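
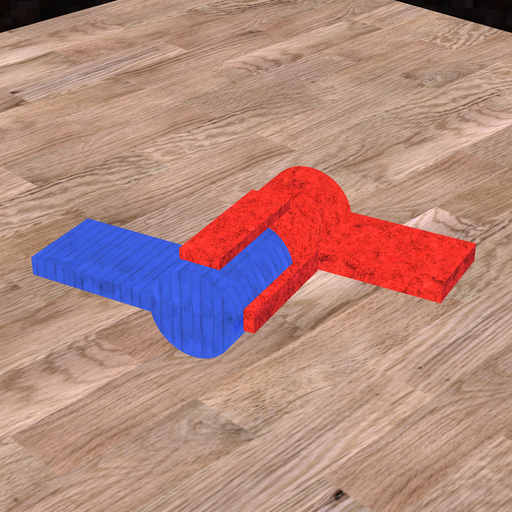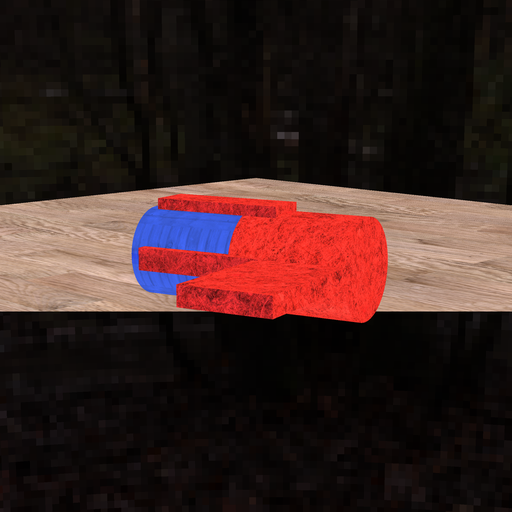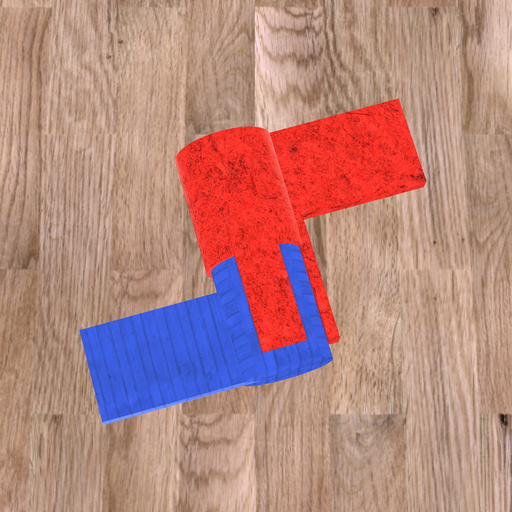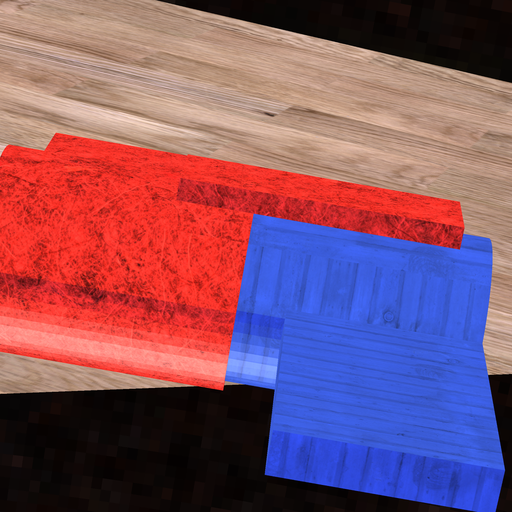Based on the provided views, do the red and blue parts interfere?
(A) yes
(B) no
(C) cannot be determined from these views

(A) yes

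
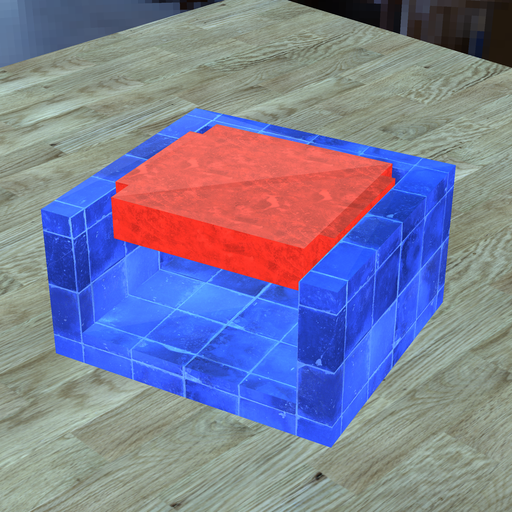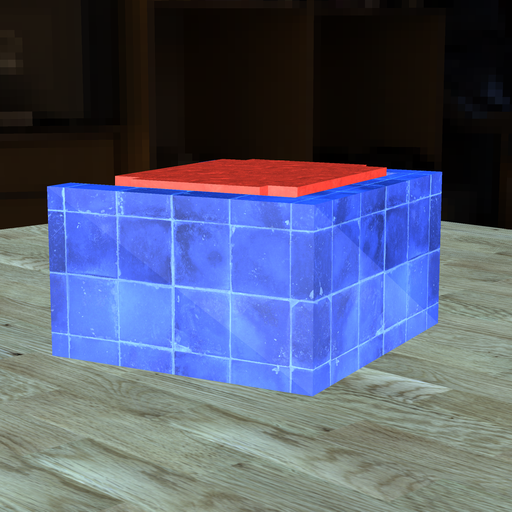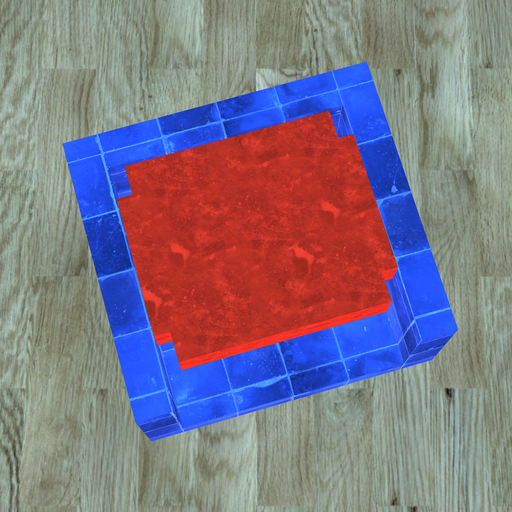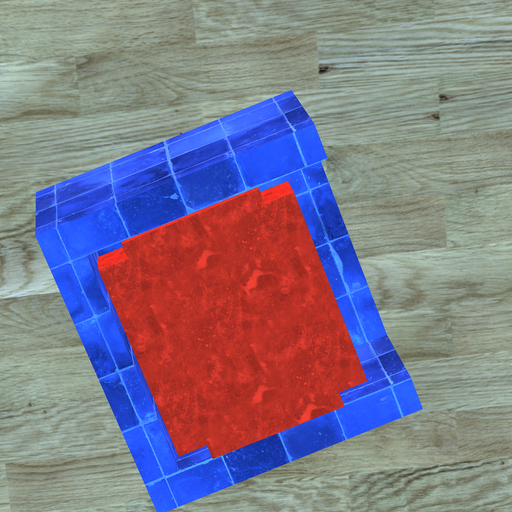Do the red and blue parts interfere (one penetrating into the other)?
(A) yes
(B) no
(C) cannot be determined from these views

(B) no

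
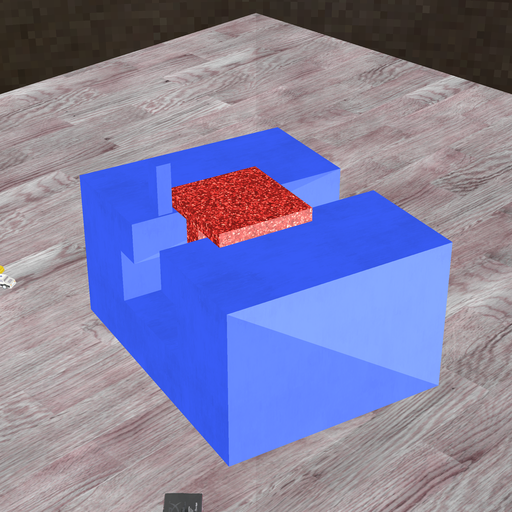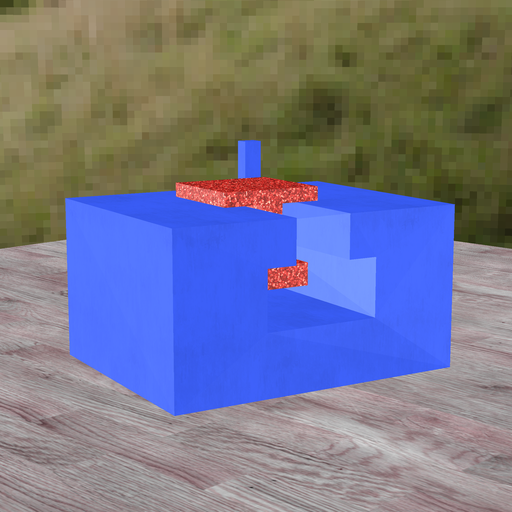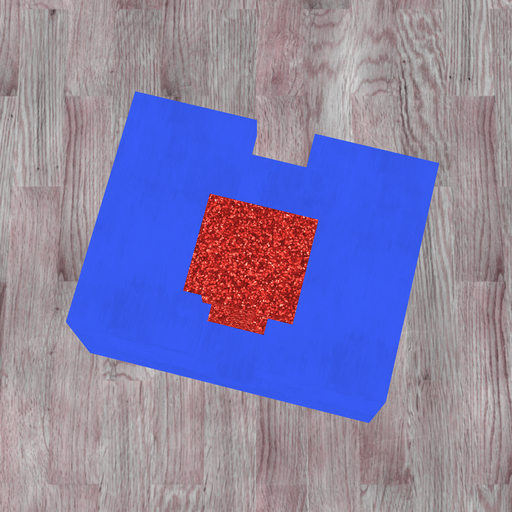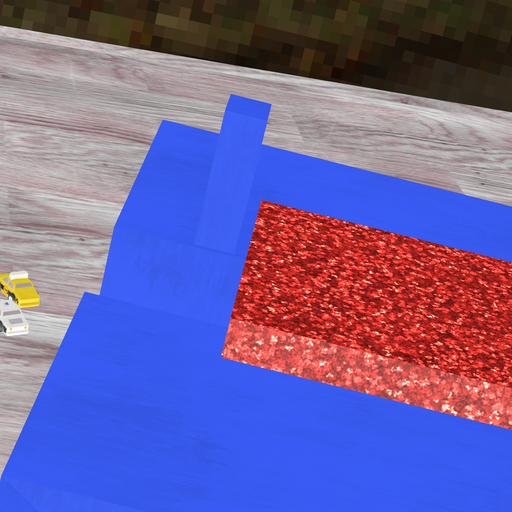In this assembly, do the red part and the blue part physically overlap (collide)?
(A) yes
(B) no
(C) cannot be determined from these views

(B) no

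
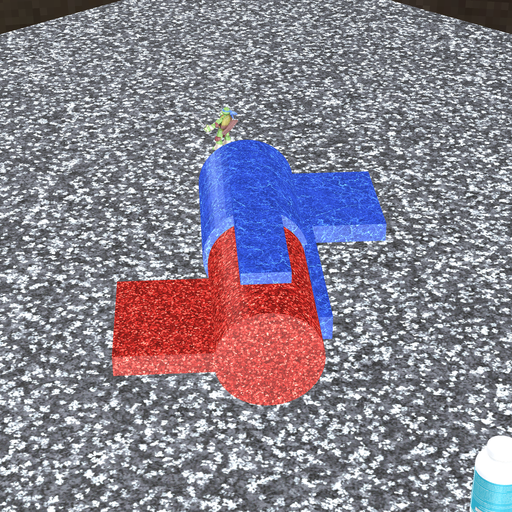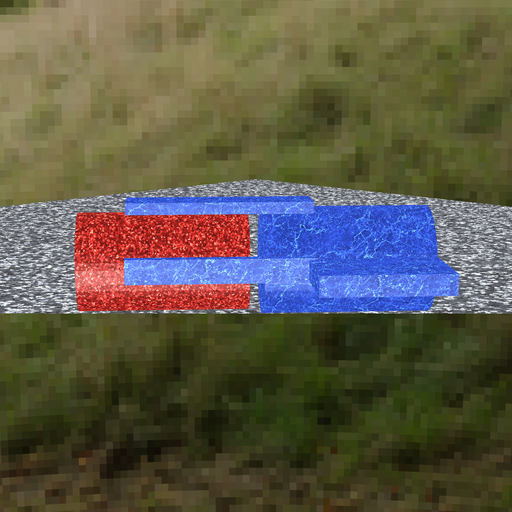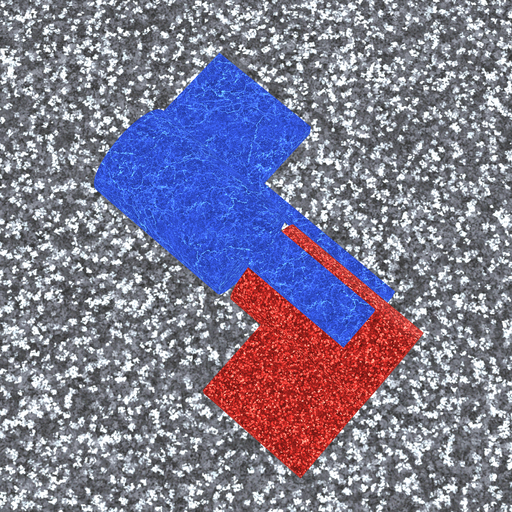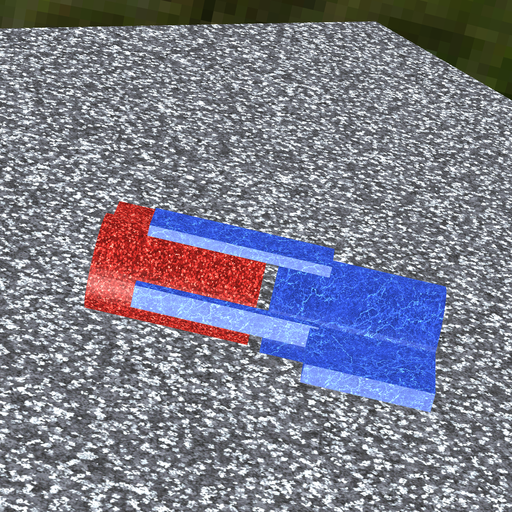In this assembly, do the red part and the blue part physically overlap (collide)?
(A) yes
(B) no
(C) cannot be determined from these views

(B) no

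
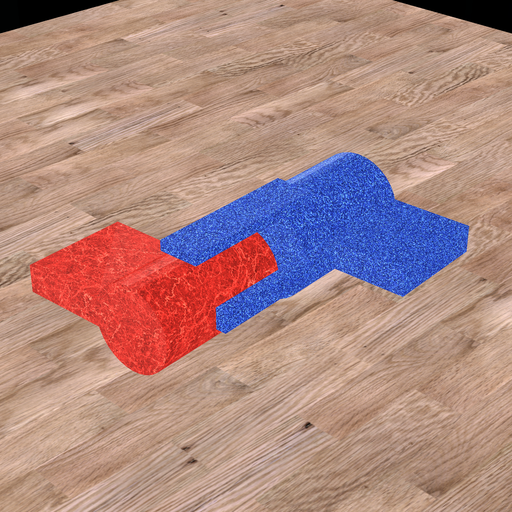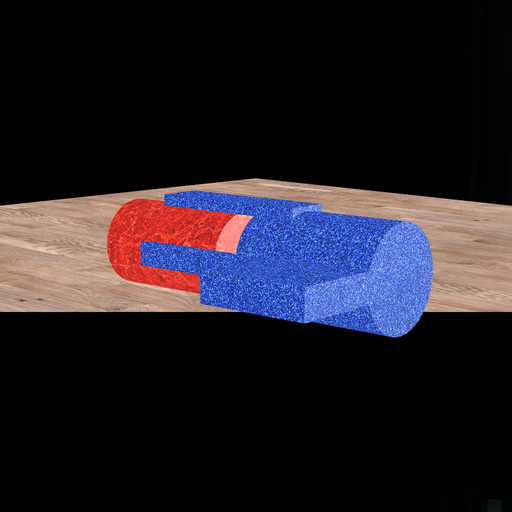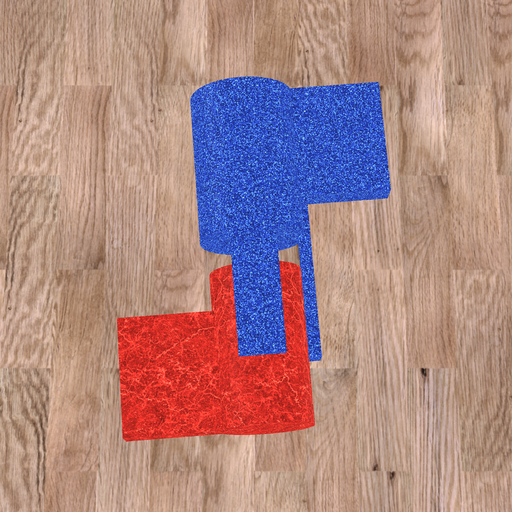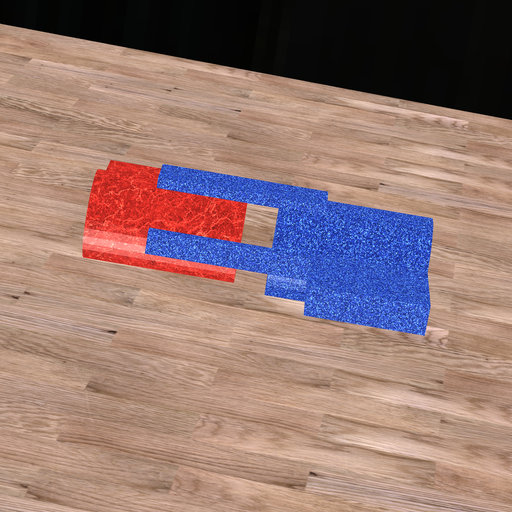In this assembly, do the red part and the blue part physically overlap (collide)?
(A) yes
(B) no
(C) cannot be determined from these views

(B) no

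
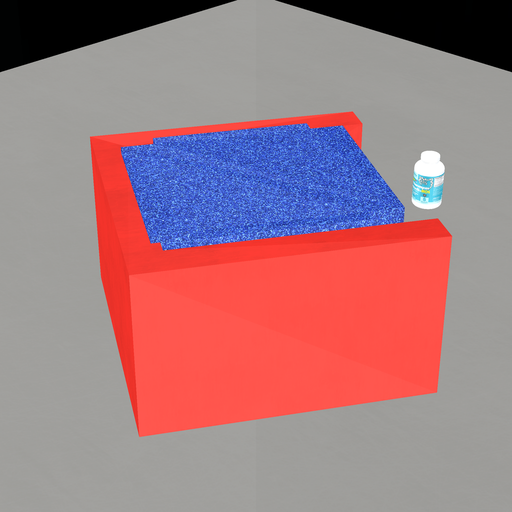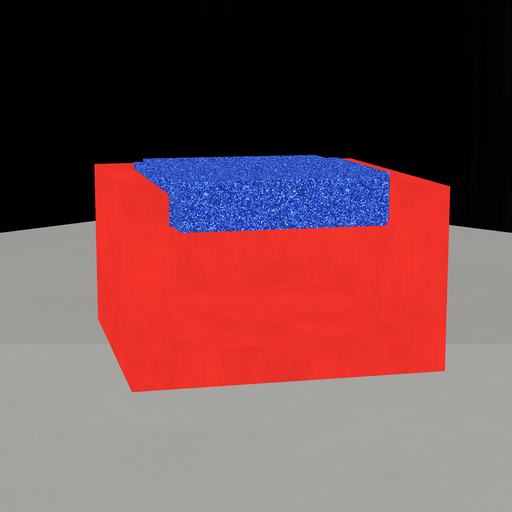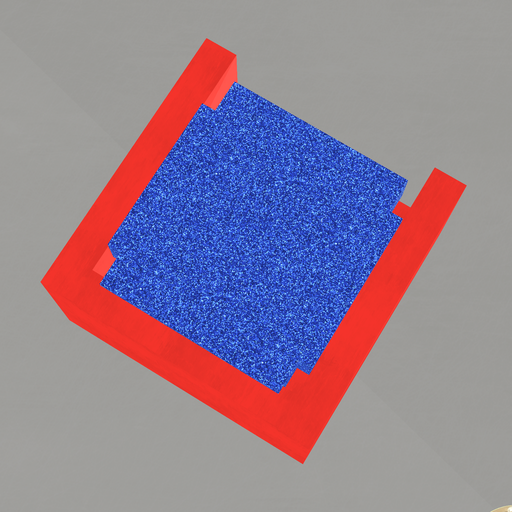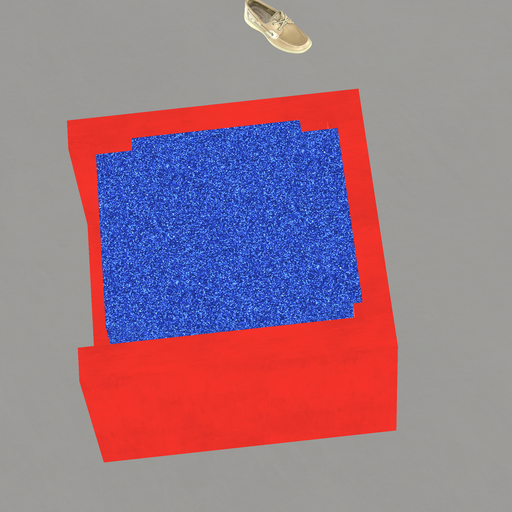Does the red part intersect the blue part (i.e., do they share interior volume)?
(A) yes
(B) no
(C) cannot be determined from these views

(A) yes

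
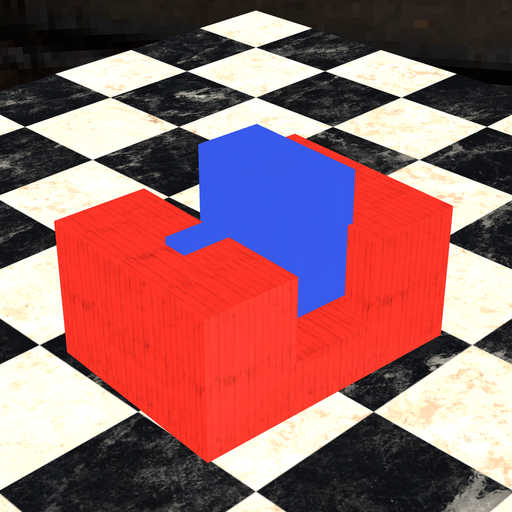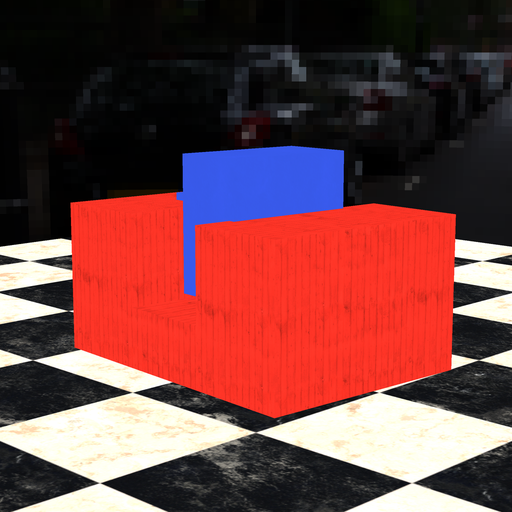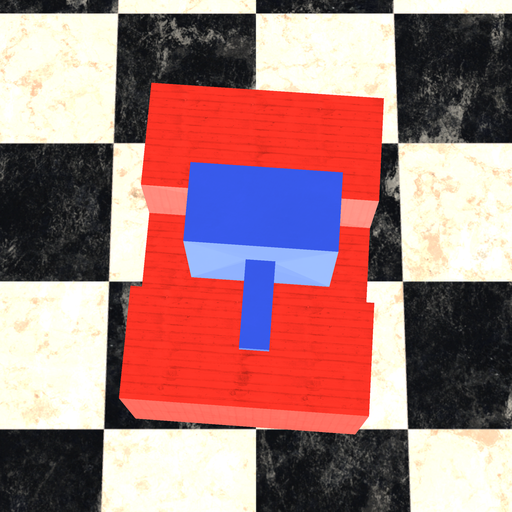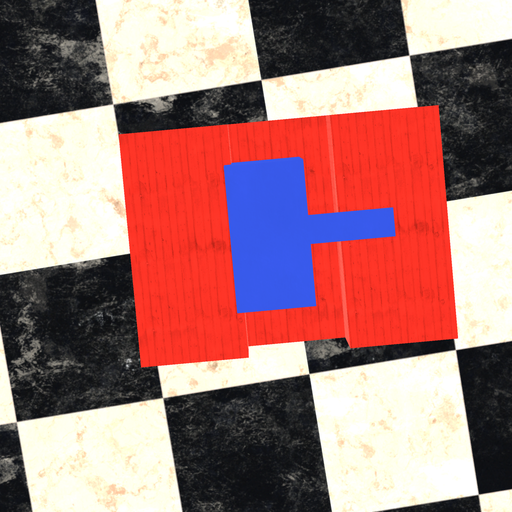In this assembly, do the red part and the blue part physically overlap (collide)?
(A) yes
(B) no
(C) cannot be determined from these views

(A) yes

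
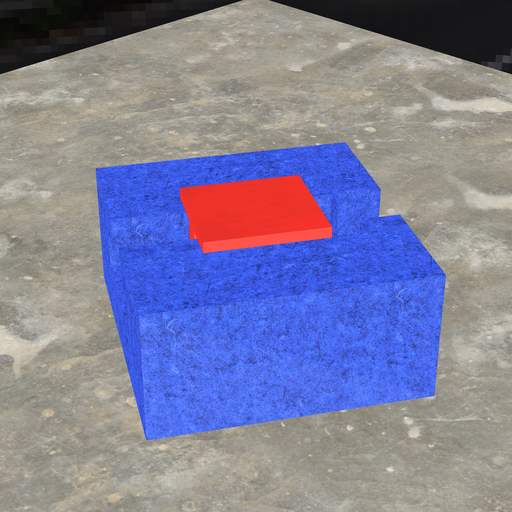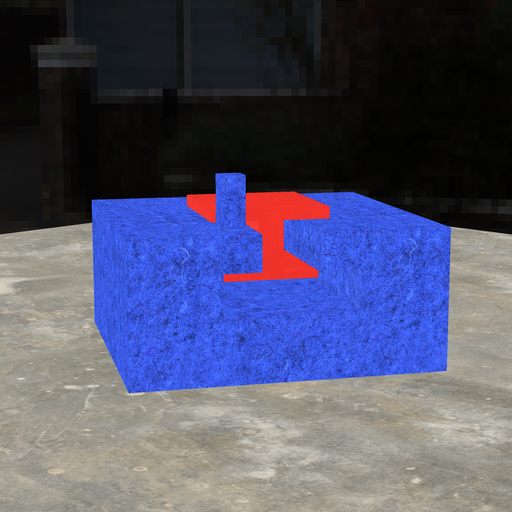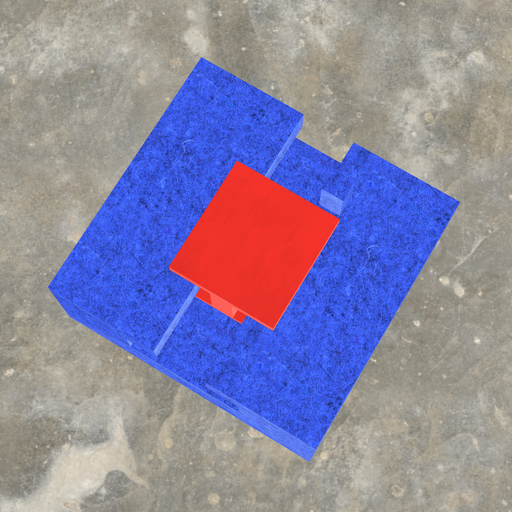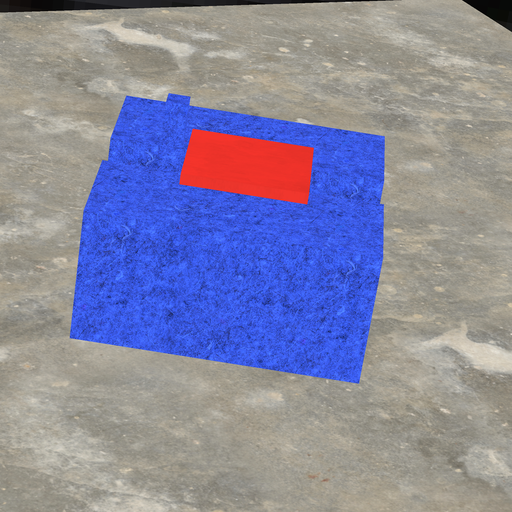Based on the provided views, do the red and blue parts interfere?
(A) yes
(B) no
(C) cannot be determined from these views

(B) no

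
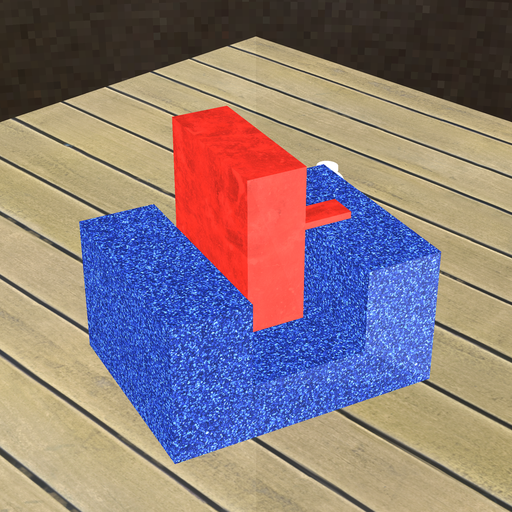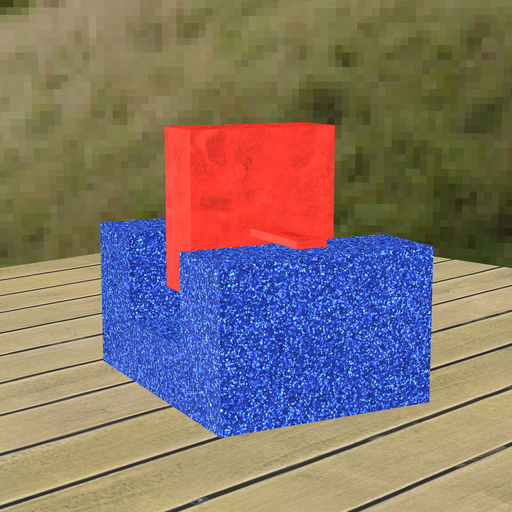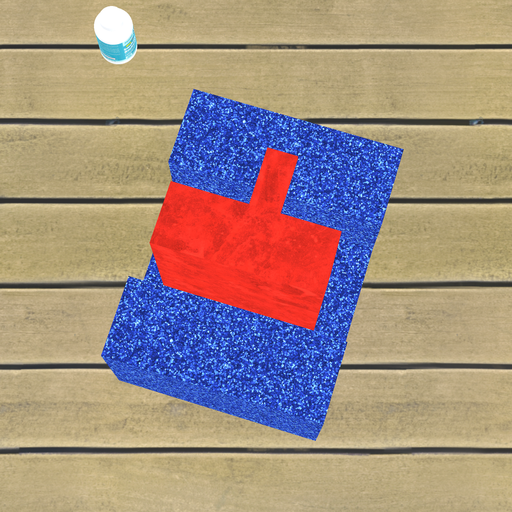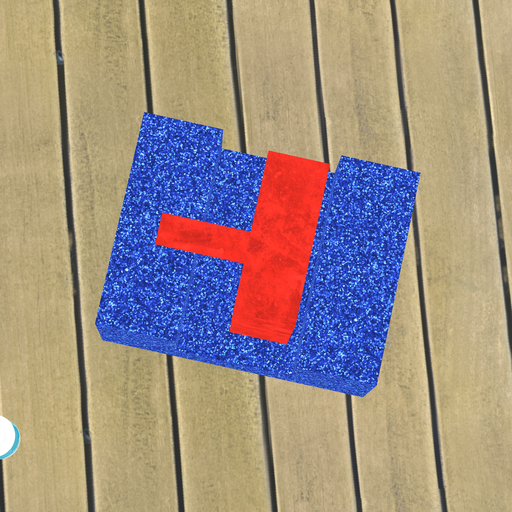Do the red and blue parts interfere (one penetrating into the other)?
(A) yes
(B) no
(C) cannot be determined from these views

(B) no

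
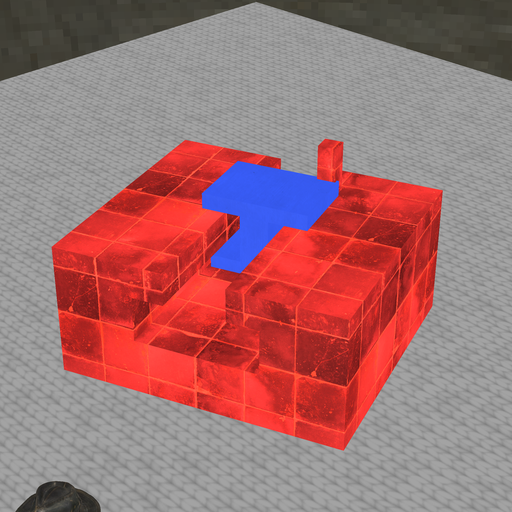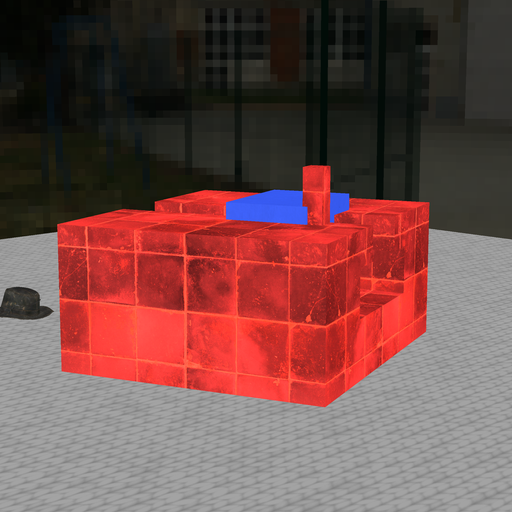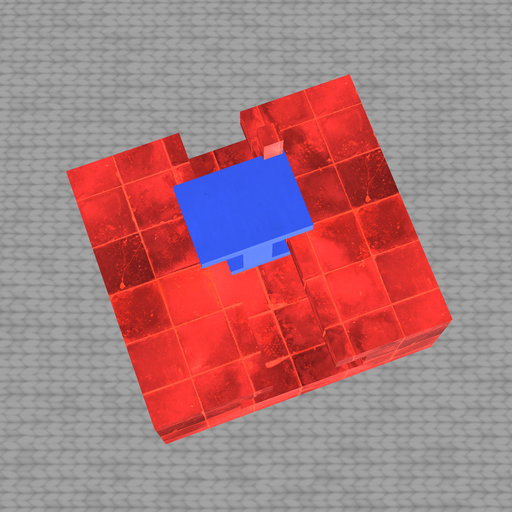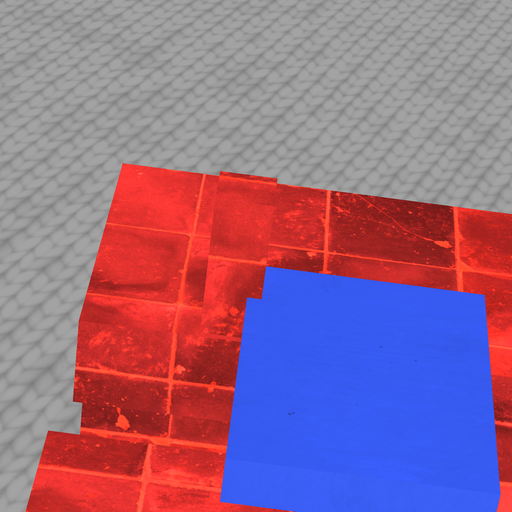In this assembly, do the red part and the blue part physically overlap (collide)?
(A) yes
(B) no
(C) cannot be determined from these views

(A) yes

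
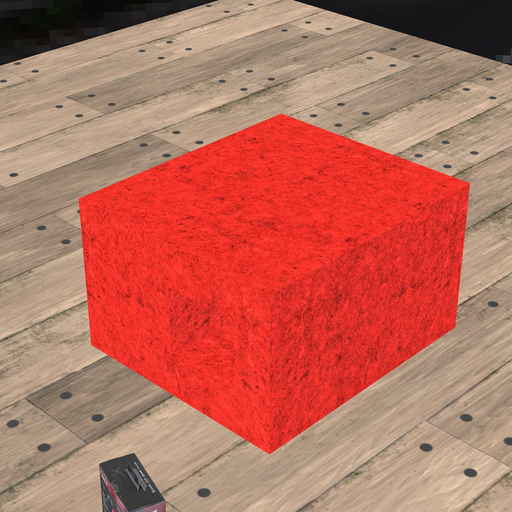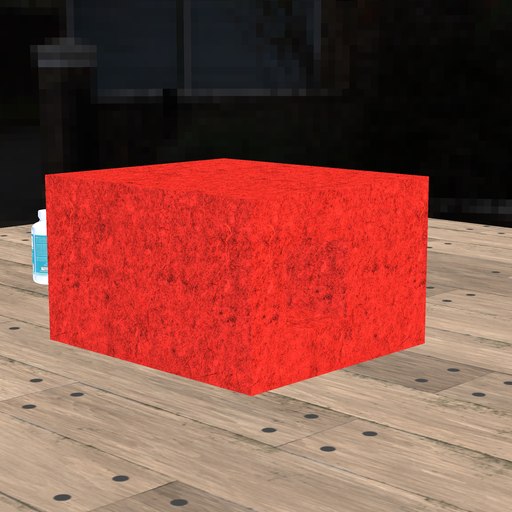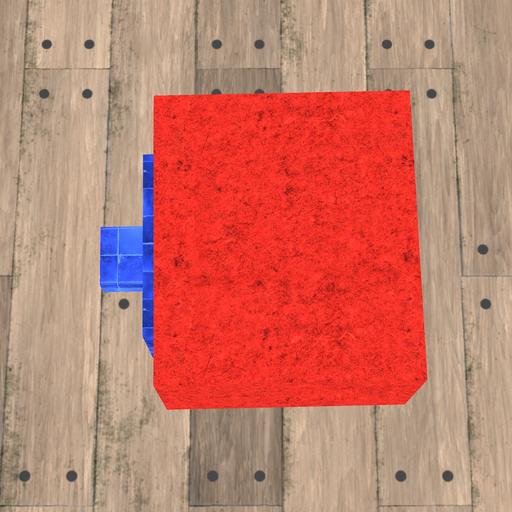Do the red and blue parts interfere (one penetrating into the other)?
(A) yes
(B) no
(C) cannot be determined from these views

(C) cannot be determined from these views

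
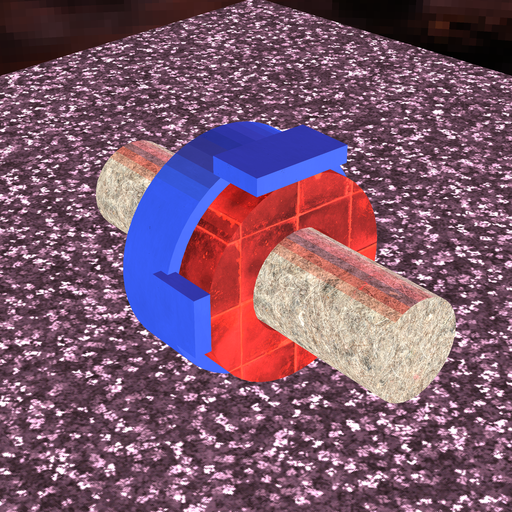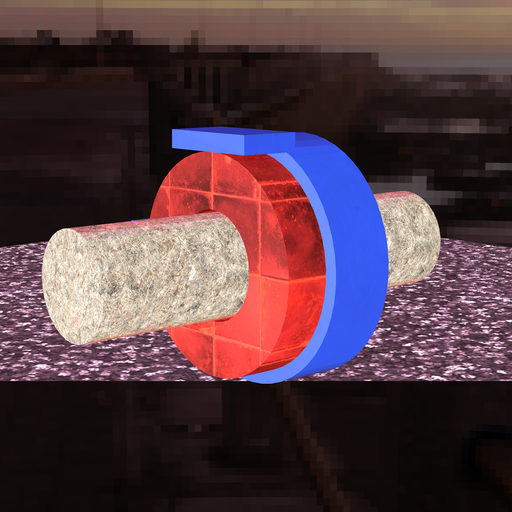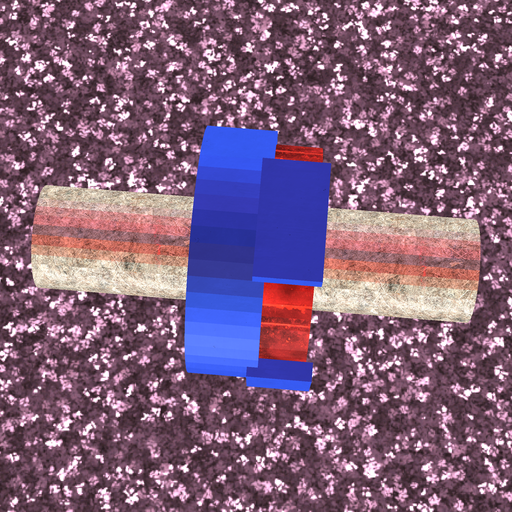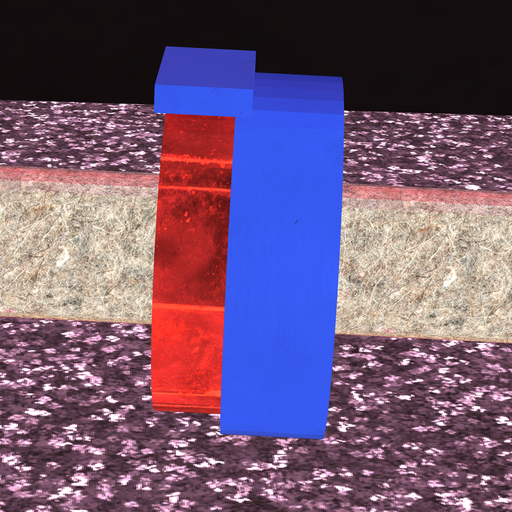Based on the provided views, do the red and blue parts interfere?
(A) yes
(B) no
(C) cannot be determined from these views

(A) yes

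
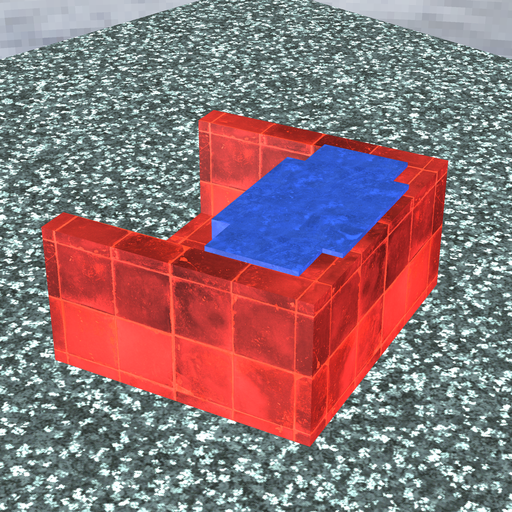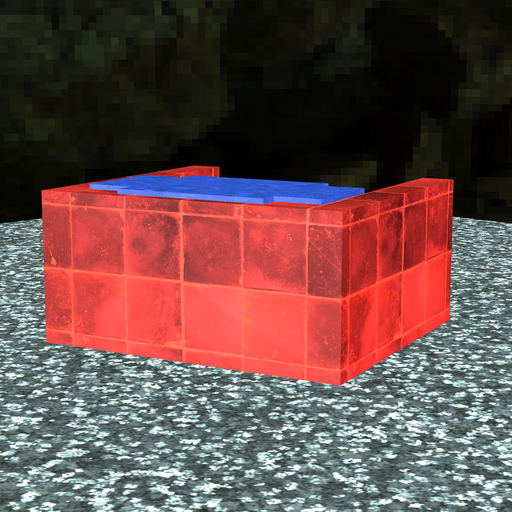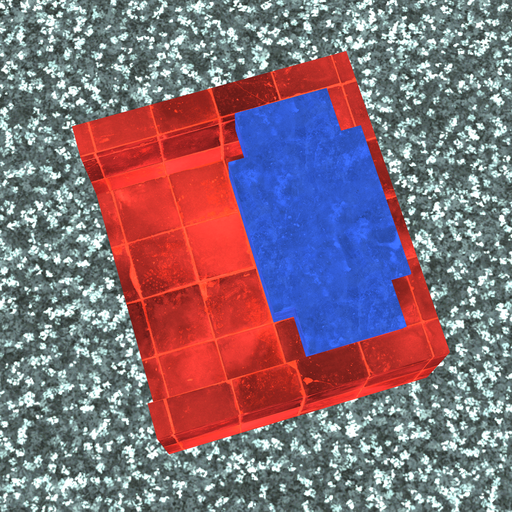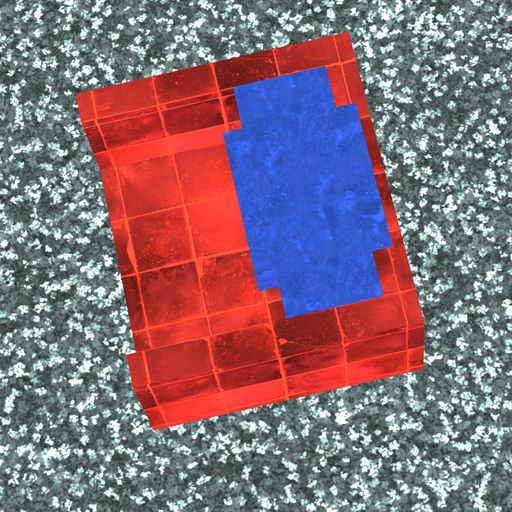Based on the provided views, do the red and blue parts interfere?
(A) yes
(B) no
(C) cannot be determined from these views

(A) yes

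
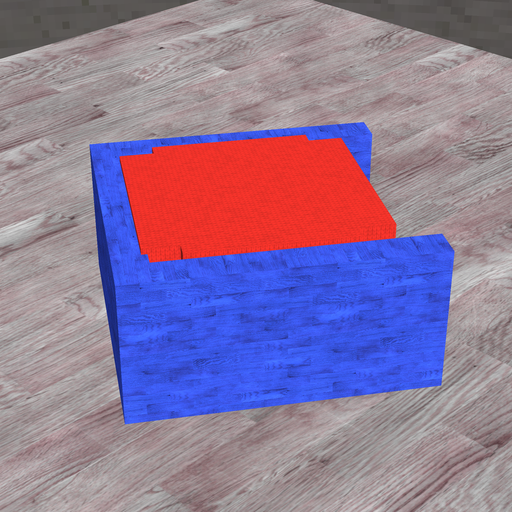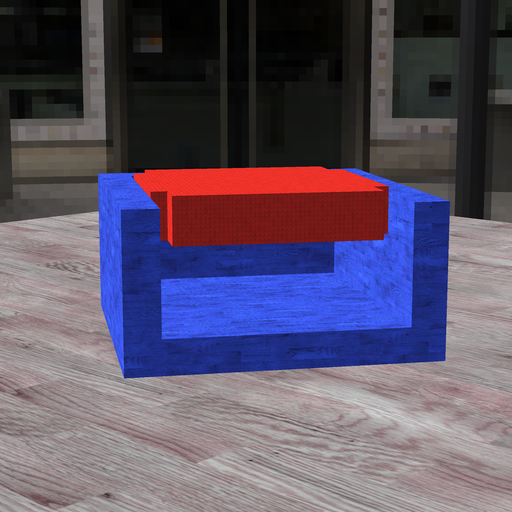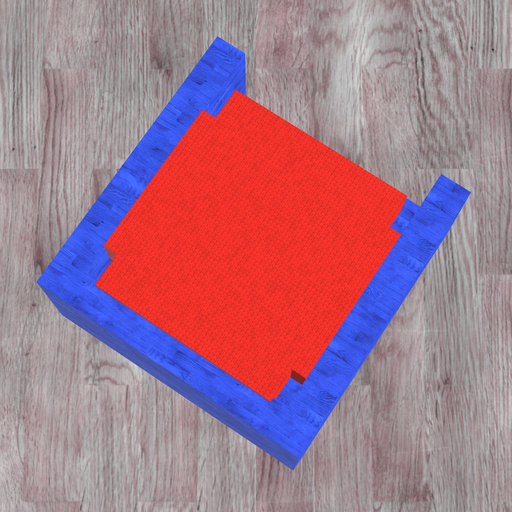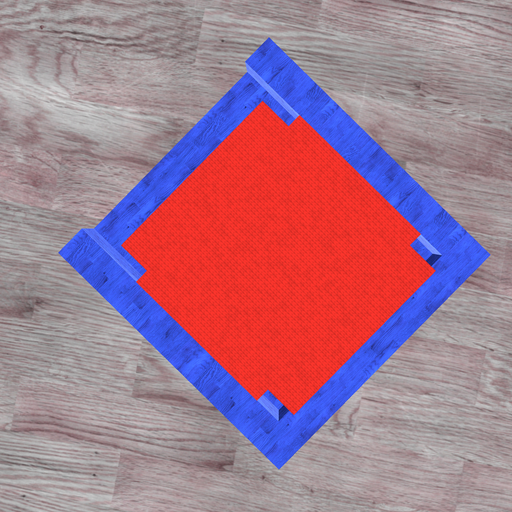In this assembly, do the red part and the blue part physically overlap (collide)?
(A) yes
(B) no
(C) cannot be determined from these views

(A) yes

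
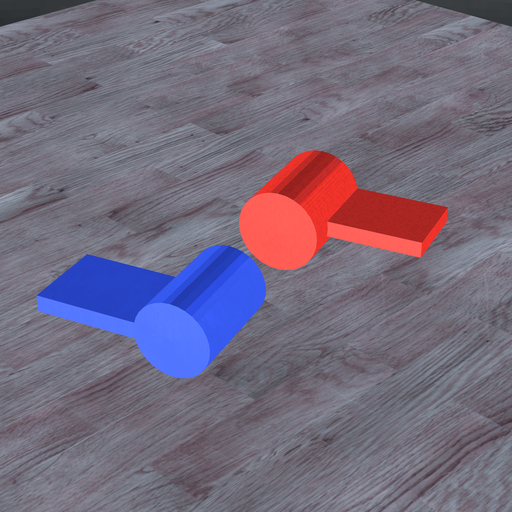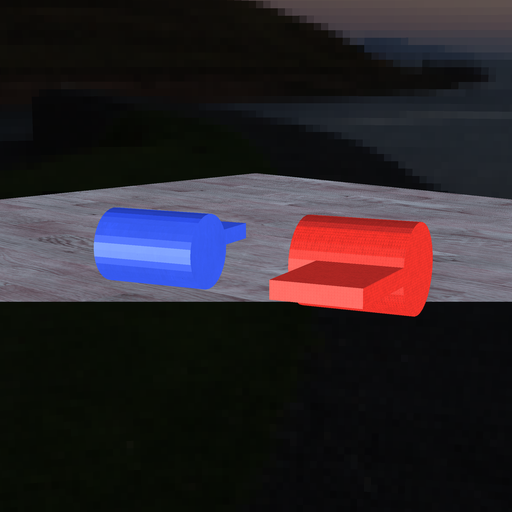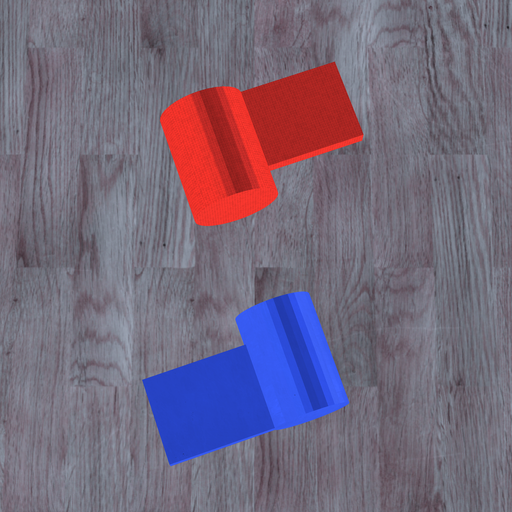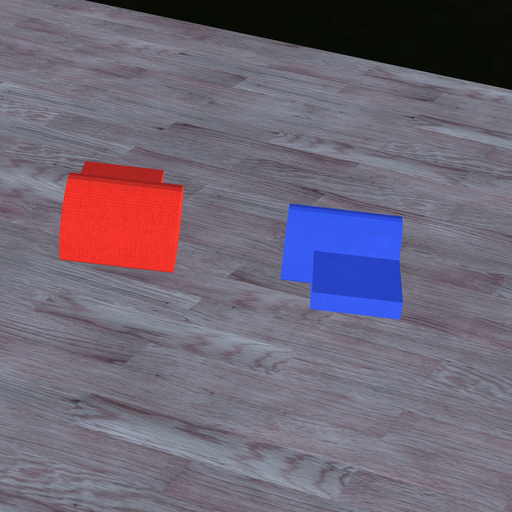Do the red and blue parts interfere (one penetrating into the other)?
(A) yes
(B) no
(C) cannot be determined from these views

(B) no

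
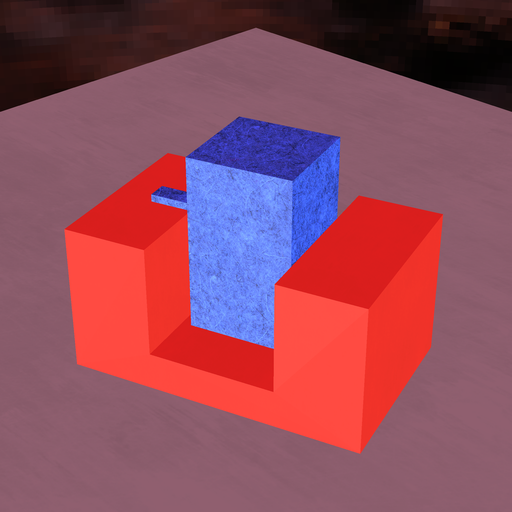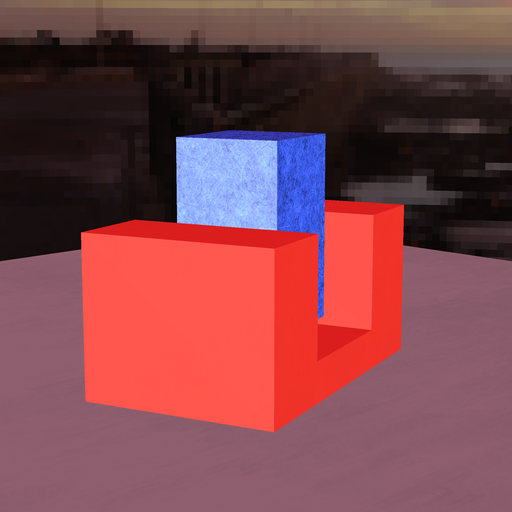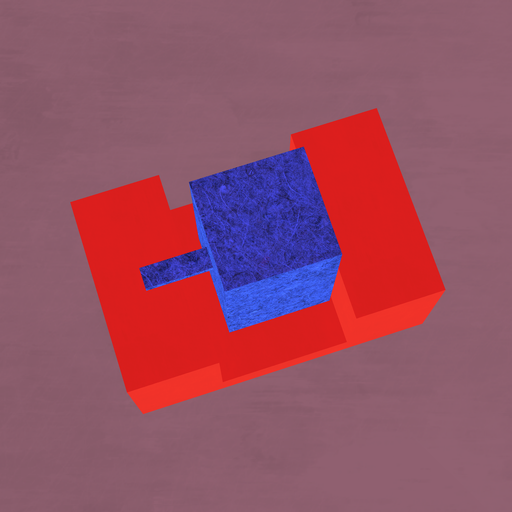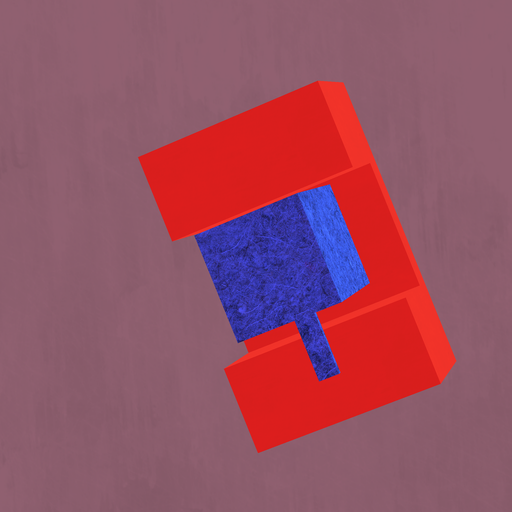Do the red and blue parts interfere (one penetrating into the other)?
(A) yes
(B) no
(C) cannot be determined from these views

(B) no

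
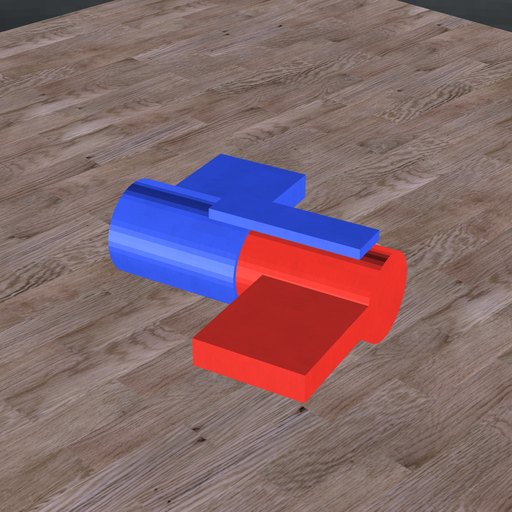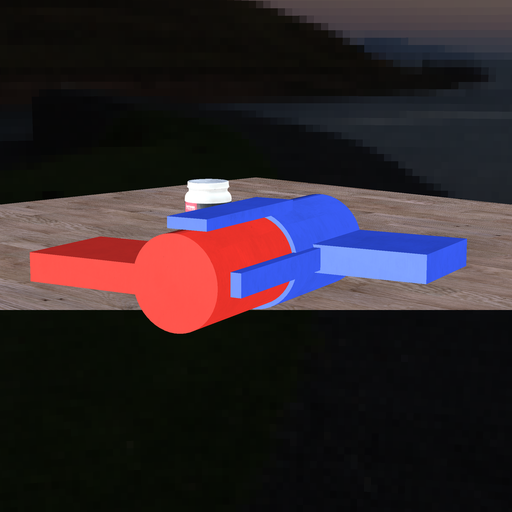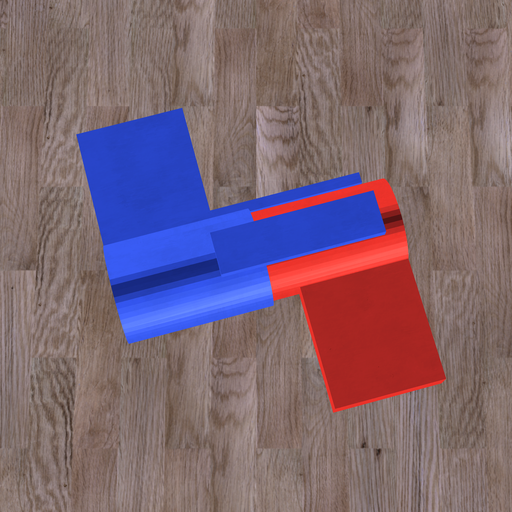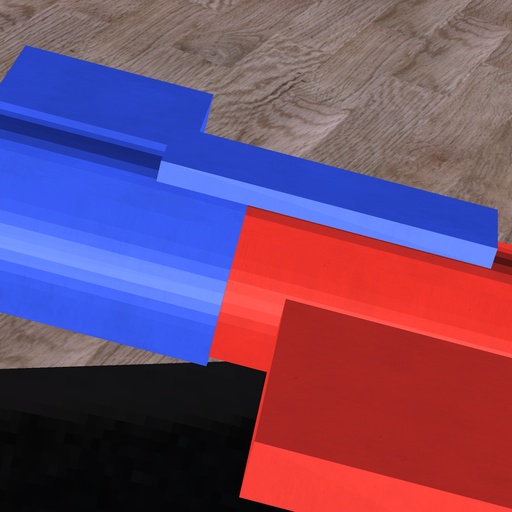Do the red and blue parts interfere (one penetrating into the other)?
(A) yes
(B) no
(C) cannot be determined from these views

(A) yes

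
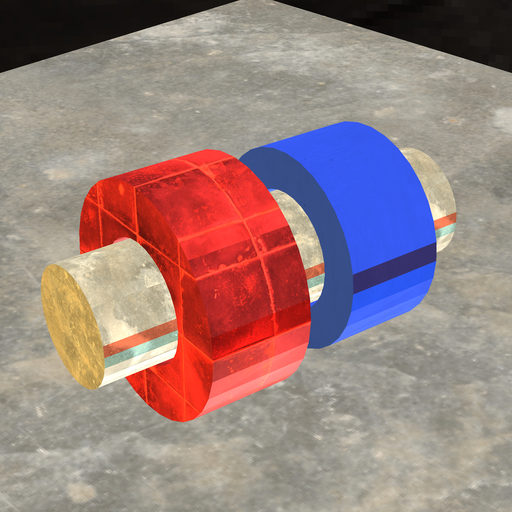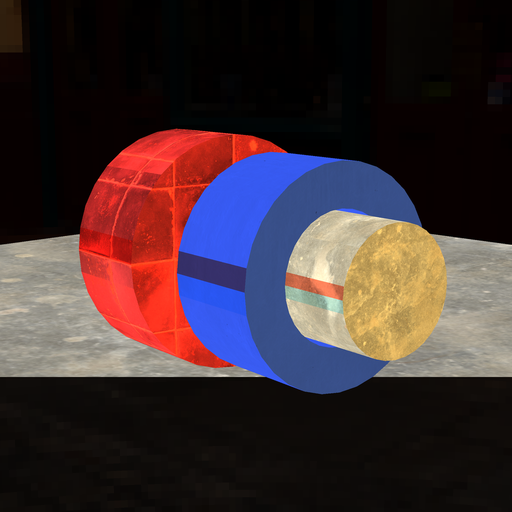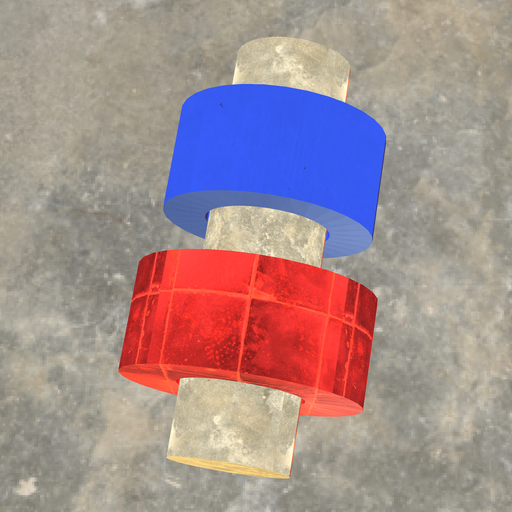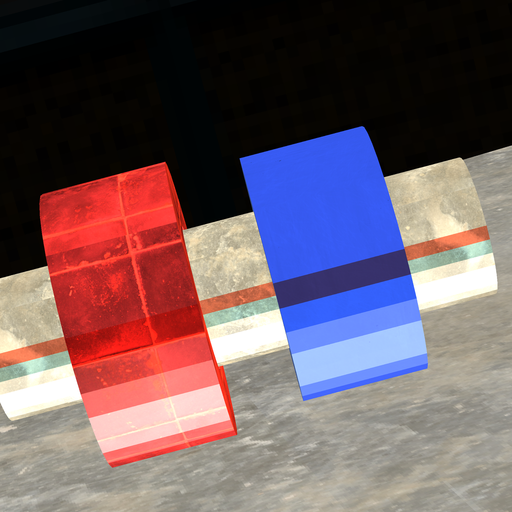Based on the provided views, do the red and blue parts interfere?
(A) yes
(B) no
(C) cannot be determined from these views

(B) no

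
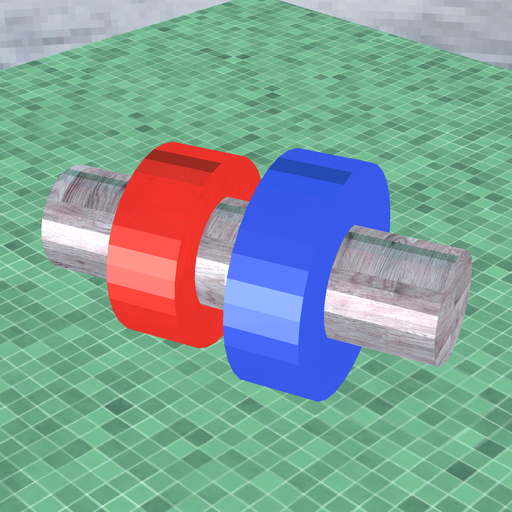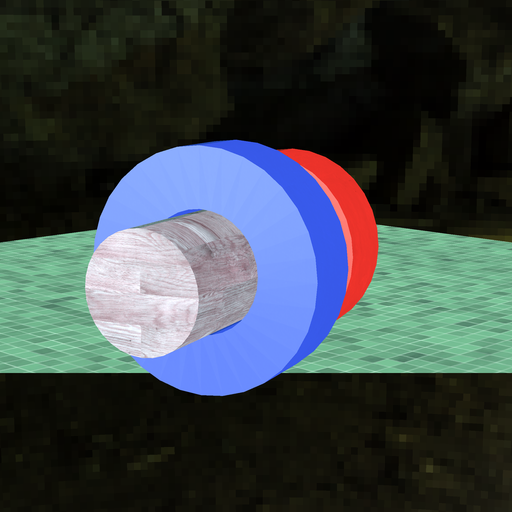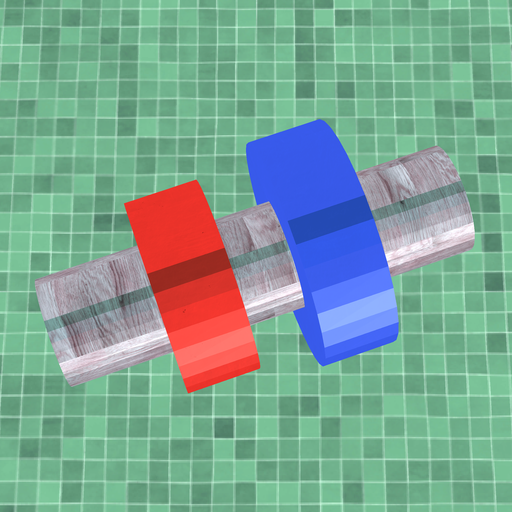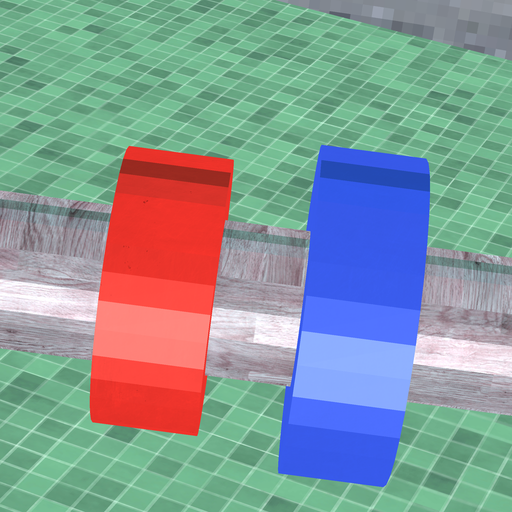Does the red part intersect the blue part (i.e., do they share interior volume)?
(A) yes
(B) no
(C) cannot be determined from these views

(B) no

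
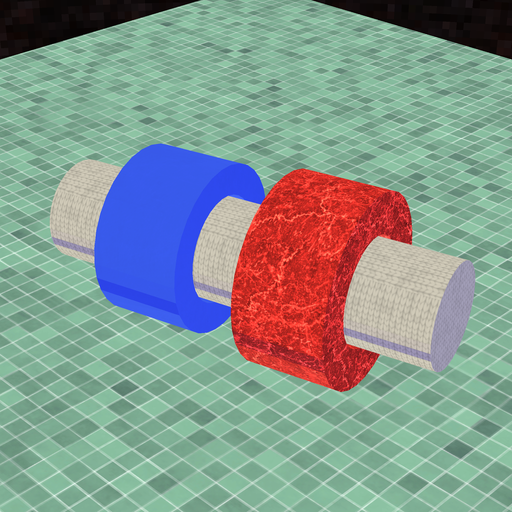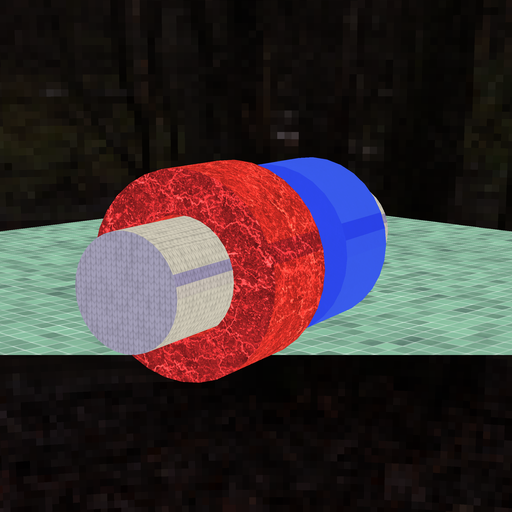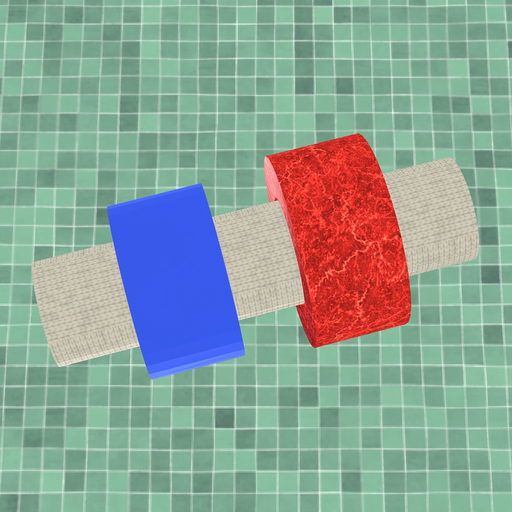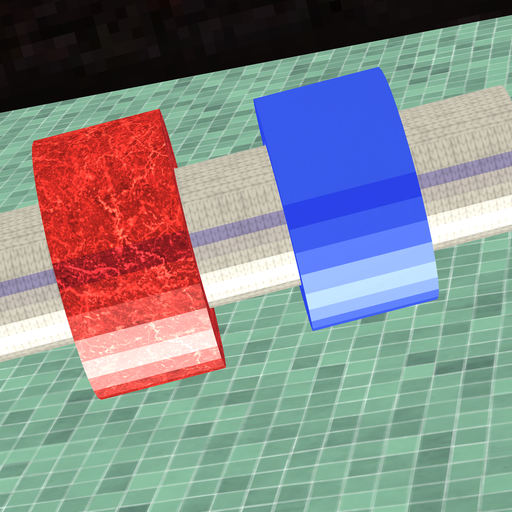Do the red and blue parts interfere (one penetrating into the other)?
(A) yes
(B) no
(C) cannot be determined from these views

(B) no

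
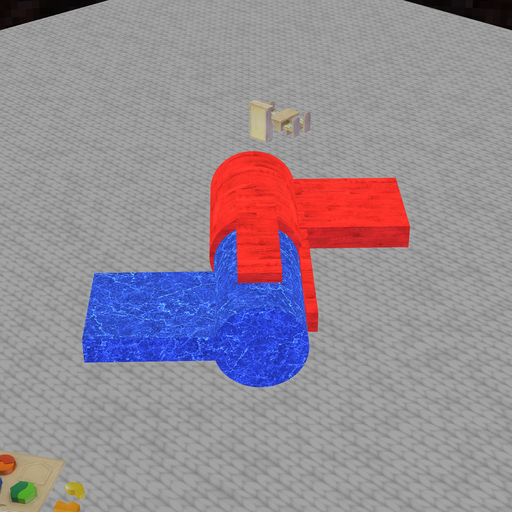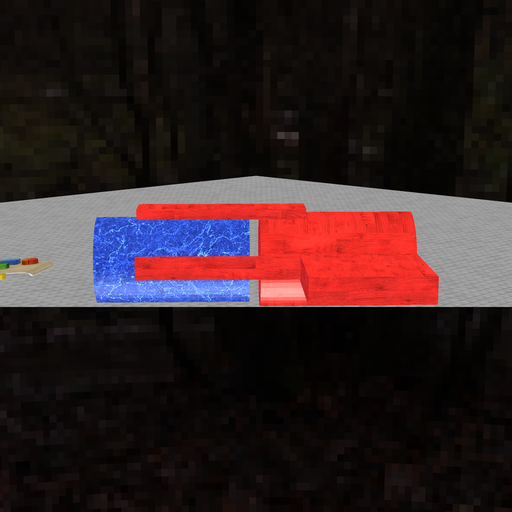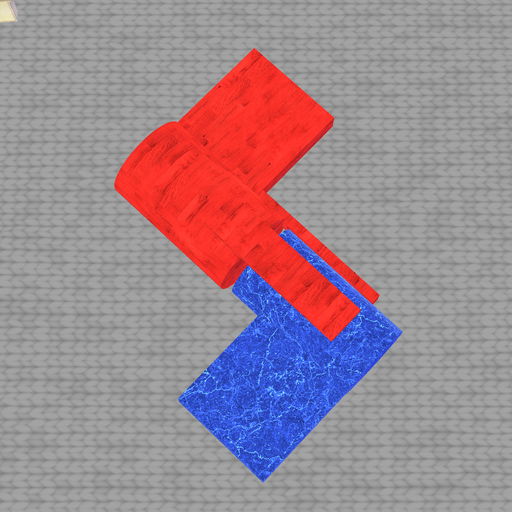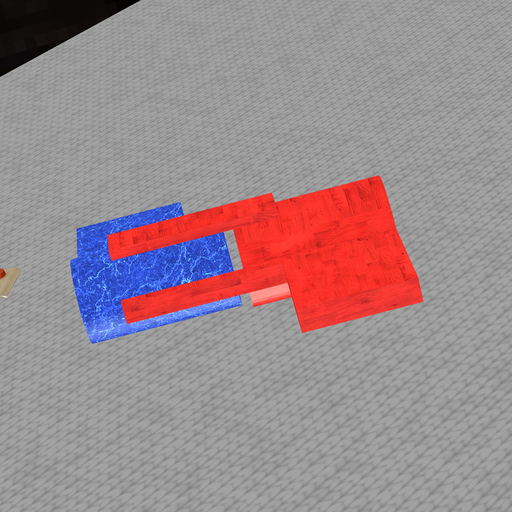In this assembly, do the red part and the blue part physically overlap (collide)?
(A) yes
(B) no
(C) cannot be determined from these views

(B) no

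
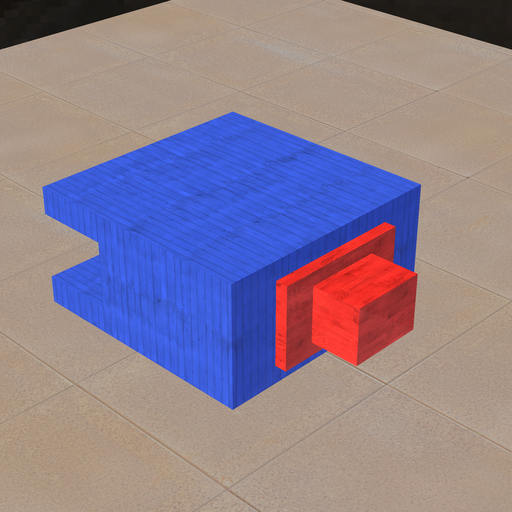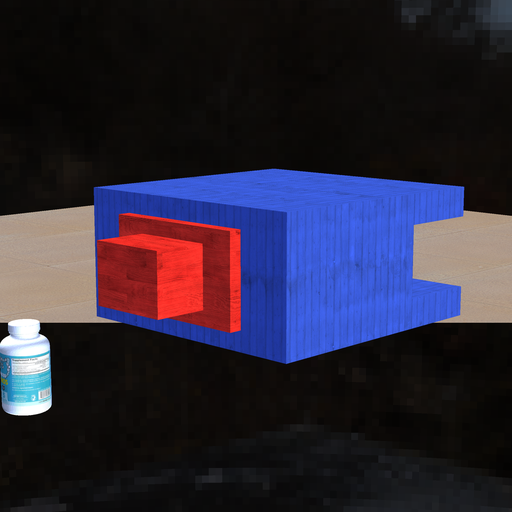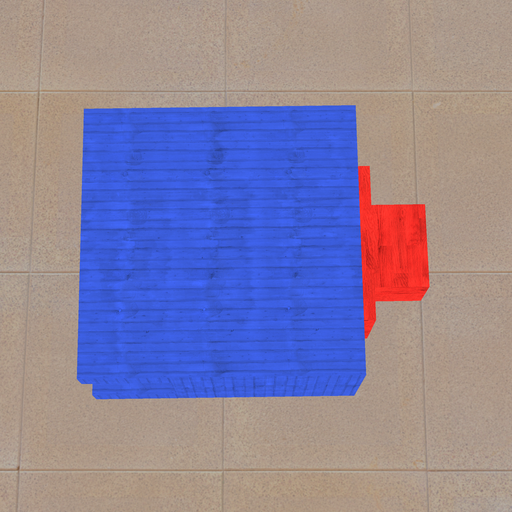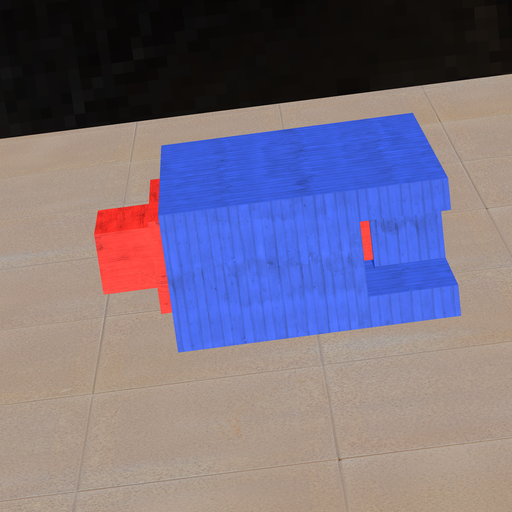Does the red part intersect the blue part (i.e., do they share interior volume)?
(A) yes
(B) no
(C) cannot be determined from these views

(A) yes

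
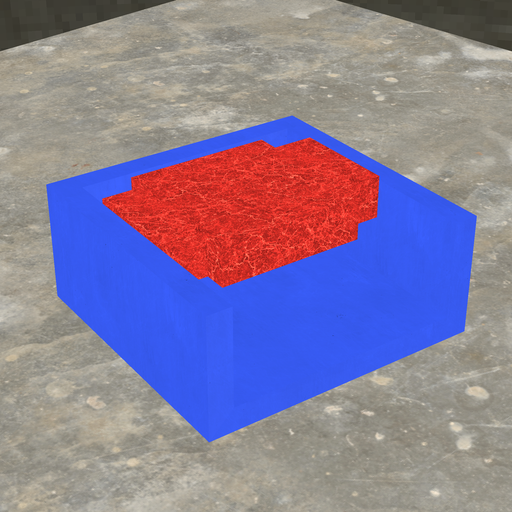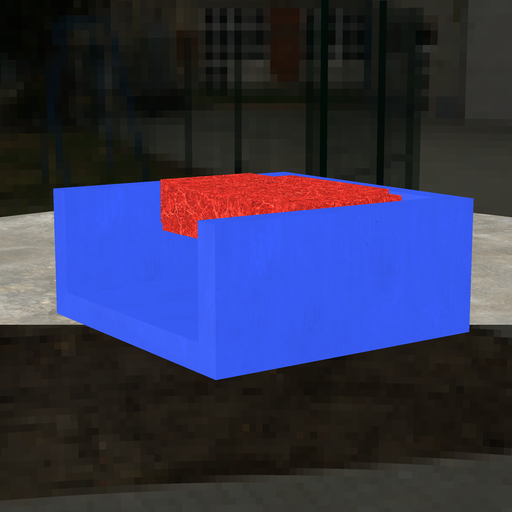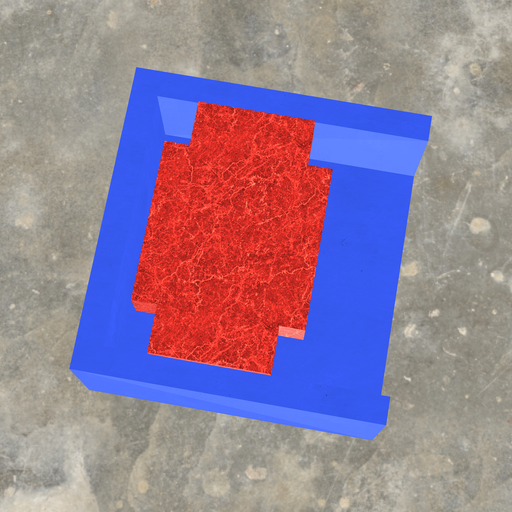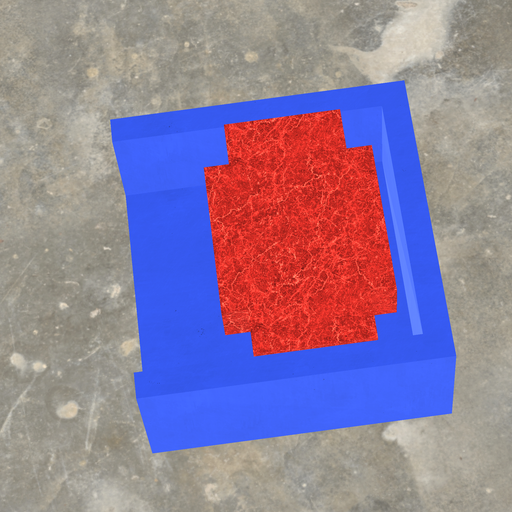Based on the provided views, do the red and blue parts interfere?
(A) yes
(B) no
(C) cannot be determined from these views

(B) no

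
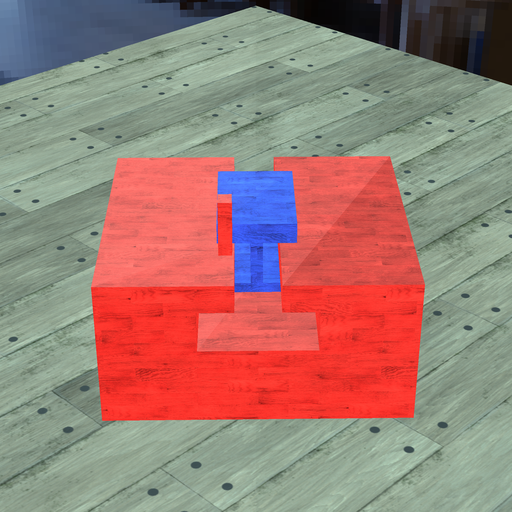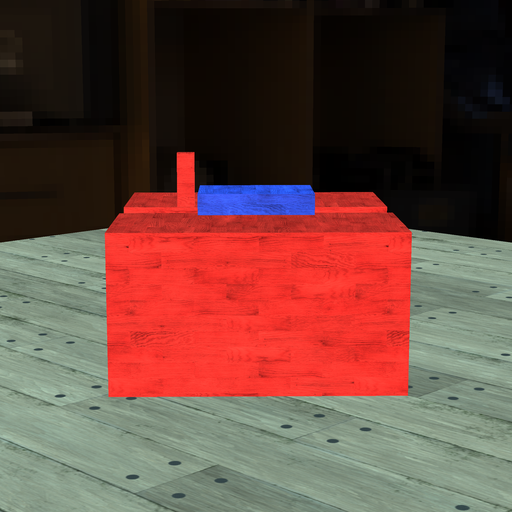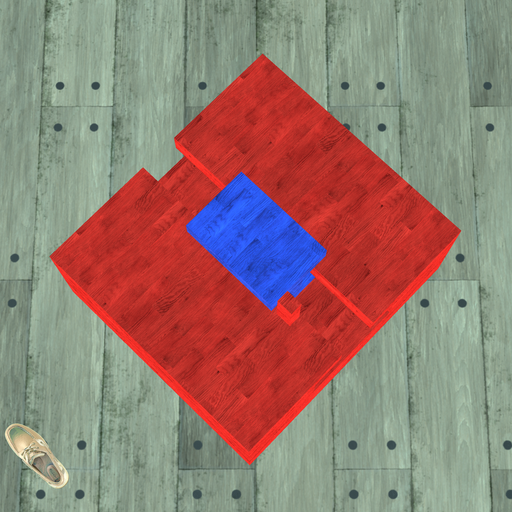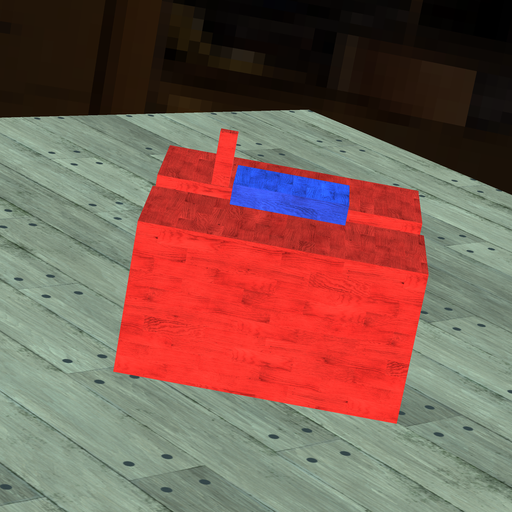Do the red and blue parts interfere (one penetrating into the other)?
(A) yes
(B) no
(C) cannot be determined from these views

(B) no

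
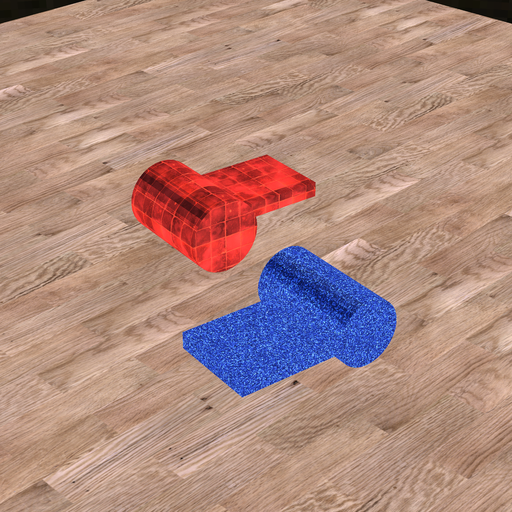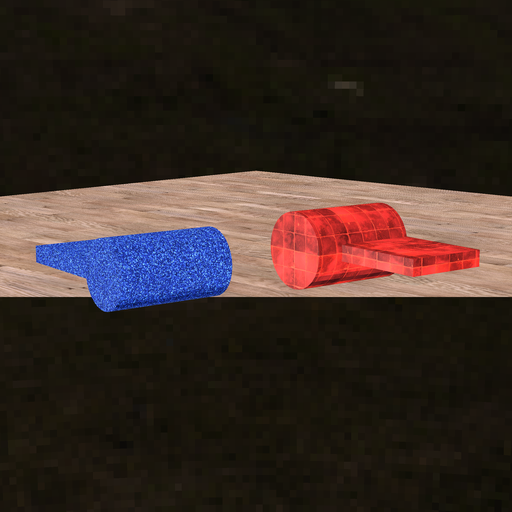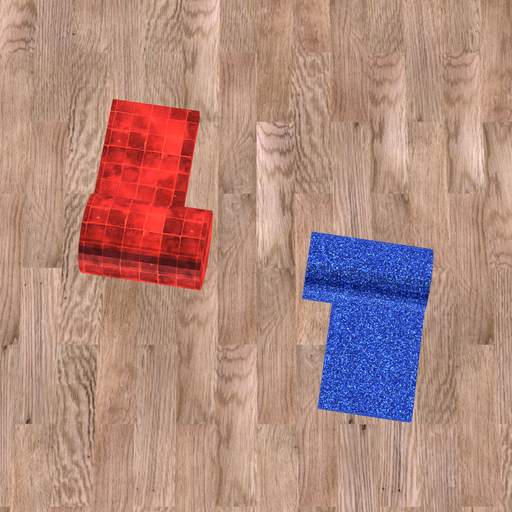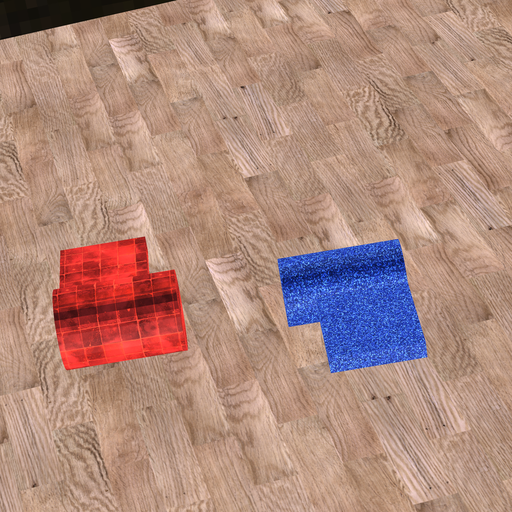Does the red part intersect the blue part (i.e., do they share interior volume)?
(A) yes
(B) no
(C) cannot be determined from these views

(B) no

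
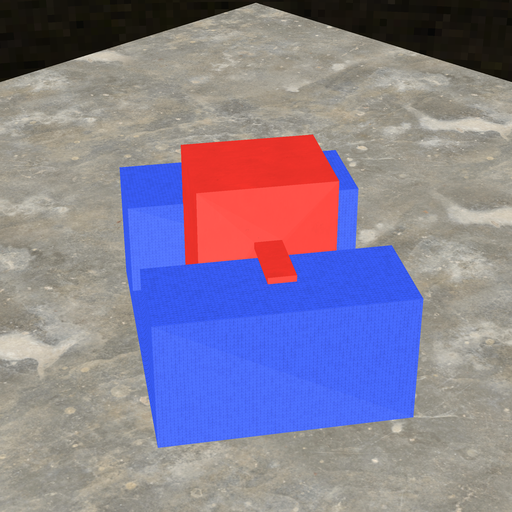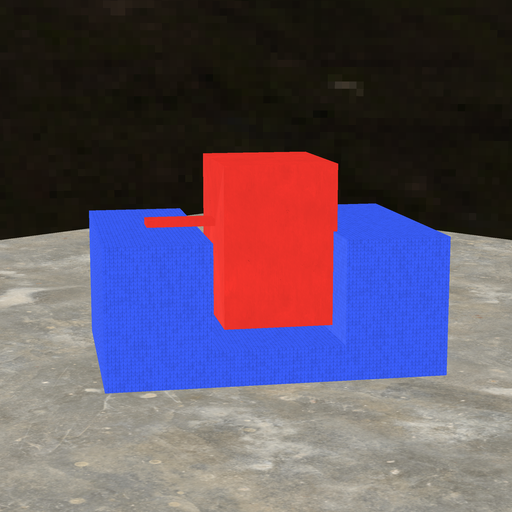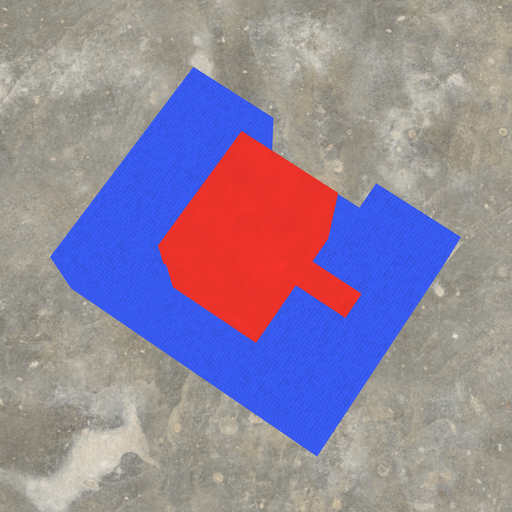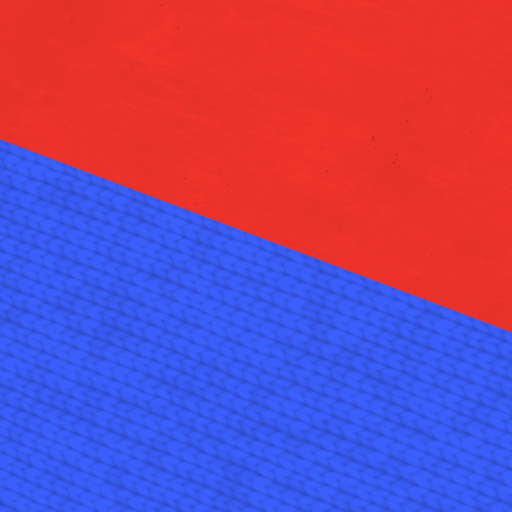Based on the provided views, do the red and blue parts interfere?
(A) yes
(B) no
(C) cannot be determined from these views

(A) yes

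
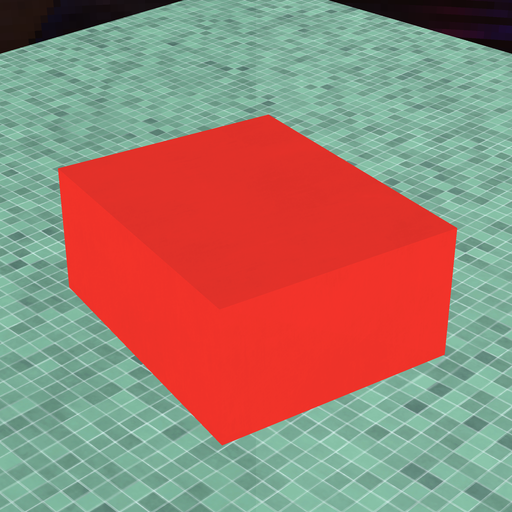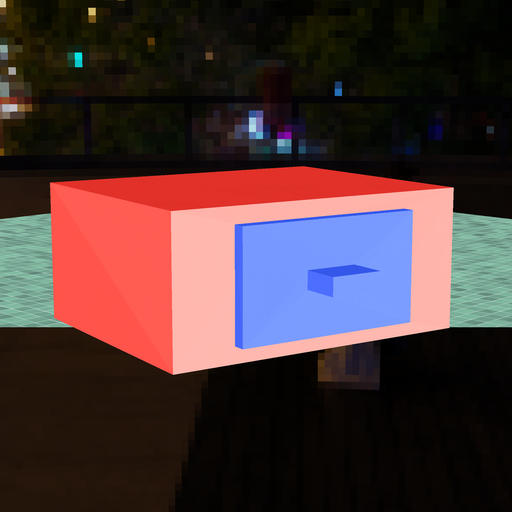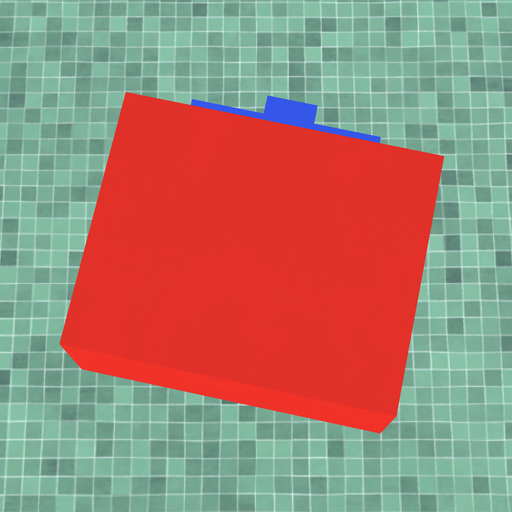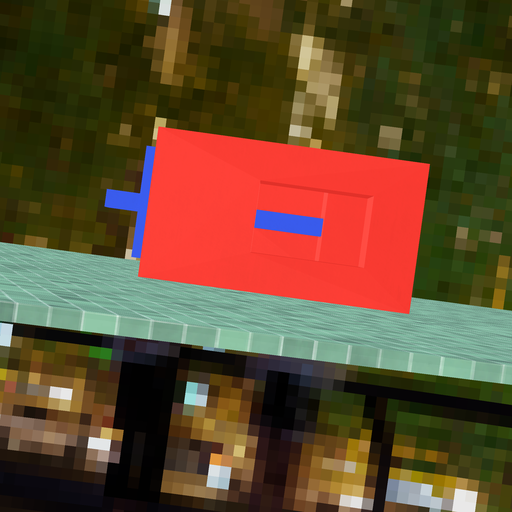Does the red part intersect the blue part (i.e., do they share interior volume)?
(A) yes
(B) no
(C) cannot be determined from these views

(A) yes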